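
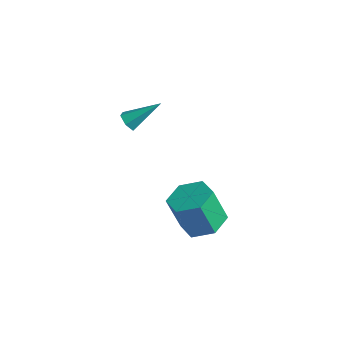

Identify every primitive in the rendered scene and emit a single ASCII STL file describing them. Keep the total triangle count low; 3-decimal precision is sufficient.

solid 
facet normal -0.477 -0.661 -0.579
outer loop
vertex -1.566 0.062 3.655
vertex -1.834 0.465 3.416
vertex -1.361 0.299 3.216
endloop
endfacet
facet normal 0.889 -0.415 0.191
outer loop
vertex -1.566 0.062 3.655
vertex -1.361 0.299 3.216
vertex -1.006 1.615 4.424
endloop
endfacet
facet normal -0.477 -0.662 -0.579
outer loop
vertex -1.361 0.299 3.216
vertex -1.834 0.465 3.416
vertex -1.629 0.702 2.976
endloop
endfacet
facet normal 0.825 0.245 -0.509
outer loop
vertex -1.361 0.299 3.216
vertex -1.629 0.702 2.976
vertex -1.006 1.615 4.424
endloop
endfacet
facet normal -0.476 -0.662 -0.579
outer loop
vertex -1.629 0.702 2.976
vertex -1.834 0.465 3.416
vertex -2.103 0.867 3.177
endloop
endfacet
facet normal 0.057 0.833 -0.550
outer loop
vertex -1.629 0.702 2.976
vertex -2.103 0.867 3.177
vertex -1.006 1.615 4.424
endloop
endfacet
facet normal -0.475 -0.662 -0.579
outer loop
vertex -2.103 0.867 3.177
vertex -1.834 0.465 3.416
vertex -2.308 0.63 3.616
endloop
endfacet
facet normal -0.642 0.759 0.110
outer loop
vertex -2.103 0.867 3.177
vertex -2.308 0.63 3.616
vertex -1.006 1.615 4.424
endloop
endfacet
facet normal -0.475 -0.661 -0.580
outer loop
vertex -2.308 0.63 3.616
vertex -1.834 0.465 3.416
vertex -2.039 0.227 3.855
endloop
endfacet
facet normal -0.576 0.096 0.811
outer loop
vertex -2.308 0.63 3.616
vertex -2.039 0.227 3.855
vertex -1.006 1.615 4.424
endloop
endfacet
facet normal -0.476 -0.661 -0.580
outer loop
vertex -2.039 0.227 3.855
vertex -1.834 0.465 3.416
vertex -1.566 0.062 3.655
endloop
endfacet
facet normal 0.189 -0.490 0.851
outer loop
vertex -2.039 0.227 3.855
vertex -1.566 0.062 3.655
vertex -1.006 1.615 4.424
endloop
endfacet
facet normal 0.292 0.194 -0.937
outer loop
vertex 2.466 1.312 -2.097
vertex 1.48 1.689 -2.326
vertex 2.24 2.358 -1.951
endloop
endfacet
facet normal 0.933 0.157 0.323
outer loop
vertex 2.466 1.312 -2.097
vertex 2.24 2.358 -1.951
vertex 1.926 0.954 -0.364
endloop
endfacet
facet normal 0.933 0.157 0.323
outer loop
vertex 1.926 0.954 -0.364
vertex 2.24 2.358 -1.951
vertex 1.7 2.0 -0.218
endloop
endfacet
facet normal -0.293 -0.194 0.936
outer loop
vertex 1.926 0.954 -0.364
vertex 1.7 2.0 -0.218
vertex 0.94 1.331 -0.594
endloop
endfacet
facet normal 0.292 0.193 -0.937
outer loop
vertex 2.24 2.358 -1.951
vertex 1.48 1.689 -2.326
vertex 1.254 2.735 -2.181
endloop
endfacet
facet normal 0.286 0.917 0.278
outer loop
vertex 2.24 2.358 -1.951
vertex 1.254 2.735 -2.181
vertex 1.7 2.0 -0.218
endloop
endfacet
facet normal 0.286 0.917 0.278
outer loop
vertex 1.7 2.0 -0.218
vertex 1.254 2.735 -2.181
vertex 0.714 2.377 -0.448
endloop
endfacet
facet normal -0.293 -0.194 0.936
outer loop
vertex 1.7 2.0 -0.218
vertex 0.714 2.377 -0.448
vertex 0.94 1.331 -0.594
endloop
endfacet
facet normal 0.292 0.193 -0.937
outer loop
vertex 1.254 2.735 -2.181
vertex 1.48 1.689 -2.326
vertex 0.494 2.066 -2.556
endloop
endfacet
facet normal -0.648 0.761 -0.045
outer loop
vertex 1.254 2.735 -2.181
vertex 0.494 2.066 -2.556
vertex 0.714 2.377 -0.448
endloop
endfacet
facet normal -0.648 0.761 -0.045
outer loop
vertex 0.714 2.377 -0.448
vertex 0.494 2.066 -2.556
vertex -0.046 1.708 -0.823
endloop
endfacet
facet normal -0.292 -0.194 0.937
outer loop
vertex 0.714 2.377 -0.448
vertex -0.046 1.708 -0.823
vertex 0.94 1.331 -0.594
endloop
endfacet
facet normal 0.293 0.194 -0.936
outer loop
vertex 0.494 2.066 -2.556
vertex 1.48 1.689 -2.326
vertex 0.72 1.02 -2.702
endloop
endfacet
facet normal -0.933 -0.157 -0.323
outer loop
vertex 0.494 2.066 -2.556
vertex 0.72 1.02 -2.702
vertex -0.046 1.708 -0.823
endloop
endfacet
facet normal -0.933 -0.157 -0.323
outer loop
vertex -0.046 1.708 -0.823
vertex 0.72 1.02 -2.702
vertex 0.18 0.662 -0.969
endloop
endfacet
facet normal -0.292 -0.194 0.937
outer loop
vertex -0.046 1.708 -0.823
vertex 0.18 0.662 -0.969
vertex 0.94 1.331 -0.594
endloop
endfacet
facet normal 0.293 0.194 -0.936
outer loop
vertex 0.72 1.02 -2.702
vertex 1.48 1.689 -2.326
vertex 1.706 0.643 -2.472
endloop
endfacet
facet normal -0.286 -0.917 -0.278
outer loop
vertex 0.72 1.02 -2.702
vertex 1.706 0.643 -2.472
vertex 0.18 0.662 -0.969
endloop
endfacet
facet normal -0.286 -0.917 -0.278
outer loop
vertex 0.18 0.662 -0.969
vertex 1.706 0.643 -2.472
vertex 1.166 0.285 -0.739
endloop
endfacet
facet normal -0.292 -0.193 0.937
outer loop
vertex 0.18 0.662 -0.969
vertex 1.166 0.285 -0.739
vertex 0.94 1.331 -0.594
endloop
endfacet
facet normal 0.292 0.194 -0.937
outer loop
vertex 1.706 0.643 -2.472
vertex 1.48 1.689 -2.326
vertex 2.466 1.312 -2.097
endloop
endfacet
facet normal 0.648 -0.761 0.045
outer loop
vertex 1.706 0.643 -2.472
vertex 2.466 1.312 -2.097
vertex 1.166 0.285 -0.739
endloop
endfacet
facet normal 0.648 -0.761 0.045
outer loop
vertex 1.166 0.285 -0.739
vertex 2.466 1.312 -2.097
vertex 1.926 0.954 -0.364
endloop
endfacet
facet normal -0.292 -0.193 0.937
outer loop
vertex 1.166 0.285 -0.739
vertex 1.926 0.954 -0.364
vertex 0.94 1.331 -0.594
endloop
endfacet

endsolid


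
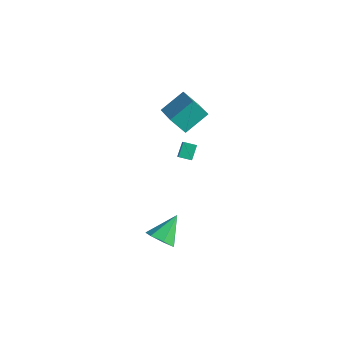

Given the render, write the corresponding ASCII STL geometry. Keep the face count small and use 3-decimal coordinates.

solid 
facet normal -0.812 0.436 -0.389
outer loop
vertex -4.494 1.76 4.524
vertex -3.739 2.261 3.51
vertex -4.826 0.258 3.534
endloop
endfacet
facet normal -0.555 -0.369 0.745
outer loop
vertex -3.041 -0.701 4.39
vertex -4.494 1.76 4.524
vertex -4.826 0.258 3.534
endloop
endfacet
facet normal -0.812 0.436 -0.389
outer loop
vertex -4.826 0.258 3.534
vertex -3.739 2.261 3.51
vertex -4.071 0.759 2.52
endloop
endfacet
facet normal -0.182 -0.821 -0.541
outer loop
vertex -4.071 0.759 2.52
vertex -3.041 -0.701 4.39
vertex -4.826 0.258 3.534
endloop
endfacet
facet normal 0.182 0.821 0.541
outer loop
vertex -4.494 1.76 4.524
vertex -1.954 1.302 4.366
vertex -3.739 2.261 3.51
endloop
endfacet
facet normal -0.555 -0.369 0.745
outer loop
vertex -2.709 0.801 5.38
vertex -4.494 1.76 4.524
vertex -3.041 -0.701 4.39
endloop
endfacet
facet normal 0.182 0.821 0.541
outer loop
vertex -2.709 0.801 5.38
vertex -1.954 1.302 4.366
vertex -4.494 1.76 4.524
endloop
endfacet
facet normal 0.555 0.369 -0.745
outer loop
vertex -3.739 2.261 3.51
vertex -1.954 1.302 4.366
vertex -4.071 0.759 2.52
endloop
endfacet
facet normal -0.182 -0.821 -0.541
outer loop
vertex -2.286 -0.2 3.376
vertex -3.041 -0.701 4.39
vertex -4.071 0.759 2.52
endloop
endfacet
facet normal 0.555 0.369 -0.745
outer loop
vertex -4.071 0.759 2.52
vertex -1.954 1.302 4.366
vertex -2.286 -0.2 3.376
endloop
endfacet
facet normal 0.812 -0.436 0.389
outer loop
vertex -2.286 -0.2 3.376
vertex -2.709 0.801 5.38
vertex -3.041 -0.701 4.39
endloop
endfacet
facet normal 0.812 -0.436 0.389
outer loop
vertex -1.954 1.302 4.366
vertex -2.709 0.801 5.38
vertex -2.286 -0.2 3.376
endloop
endfacet
facet normal 0.077 -0.768 -0.635
outer loop
vertex 0.058 -3.422 -3.634
vertex -0.925 -3.535 -3.616
vertex -0.379 -2.977 -4.225
endloop
endfacet
facet normal 0.747 0.663 -0.053
outer loop
vertex 0.058 -3.422 -3.634
vertex -0.379 -2.977 -4.225
vertex -1.075 -2.045 -2.384
endloop
endfacet
facet normal 0.077 -0.769 -0.635
outer loop
vertex -0.379 -2.977 -4.225
vertex -0.925 -3.535 -3.616
vertex -1.228 -2.953 -4.357
endloop
endfacet
facet normal 0.091 0.902 -0.422
outer loop
vertex -0.379 -2.977 -4.225
vertex -1.228 -2.953 -4.357
vertex -1.075 -2.045 -2.384
endloop
endfacet
facet normal 0.078 -0.768 -0.635
outer loop
vertex -1.228 -2.953 -4.357
vertex -0.925 -3.535 -3.616
vertex -1.848 -3.367 -3.932
endloop
endfacet
facet normal -0.657 0.703 -0.273
outer loop
vertex -1.228 -2.953 -4.357
vertex -1.848 -3.367 -3.932
vertex -1.075 -2.045 -2.384
endloop
endfacet
facet normal 0.078 -0.768 -0.636
outer loop
vertex -1.848 -3.367 -3.932
vertex -0.925 -3.535 -3.616
vertex -1.774 -3.908 -3.269
endloop
endfacet
facet normal -0.935 0.217 0.281
outer loop
vertex -1.848 -3.367 -3.932
vertex -1.774 -3.908 -3.269
vertex -1.075 -2.045 -2.384
endloop
endfacet
facet normal 0.078 -0.768 -0.635
outer loop
vertex -1.774 -3.908 -3.269
vertex -0.925 -3.535 -3.616
vertex -1.06 -4.168 -2.867
endloop
endfacet
facet normal -0.534 -0.191 0.824
outer loop
vertex -1.774 -3.908 -3.269
vertex -1.06 -4.168 -2.867
vertex -1.075 -2.045 -2.384
endloop
endfacet
facet normal 0.077 -0.768 -0.636
outer loop
vertex -1.06 -4.168 -2.867
vertex -0.925 -3.535 -3.616
vertex -0.245 -3.952 -3.03
endloop
endfacet
facet normal 0.246 -0.213 0.946
outer loop
vertex -1.06 -4.168 -2.867
vertex -0.245 -3.952 -3.03
vertex -1.075 -2.045 -2.384
endloop
endfacet
facet normal 0.077 -0.768 -0.636
outer loop
vertex -0.245 -3.952 -3.03
vertex -0.925 -3.535 -3.616
vertex 0.058 -3.422 -3.634
endloop
endfacet
facet normal 0.815 0.167 0.555
outer loop
vertex -0.245 -3.952 -3.03
vertex 0.058 -3.422 -3.634
vertex -1.075 -2.045 -2.384
endloop
endfacet
facet normal -0.771 -0.589 0.242
outer loop
vertex -4.116 1.424 0.202
vertex -4.758 1.949 -0.566
vertex -3.802 0.703 -0.553
endloop
endfacet
facet normal 0.568 -0.465 0.680
outer loop
vertex -3.162 1.191 -0.754
vertex -4.116 1.424 0.202
vertex -3.802 0.703 -0.553
endloop
endfacet
facet normal -0.771 -0.589 0.243
outer loop
vertex -3.802 0.703 -0.553
vertex -4.758 1.949 -0.566
vertex -4.444 1.227 -1.321
endloop
endfacet
facet normal 0.287 -0.662 -0.692
outer loop
vertex -4.444 1.227 -1.321
vertex -3.162 1.191 -0.754
vertex -3.802 0.703 -0.553
endloop
endfacet
facet normal -0.287 0.662 0.692
outer loop
vertex -4.116 1.424 0.202
vertex -4.118 2.437 -0.767
vertex -4.758 1.949 -0.566
endloop
endfacet
facet normal 0.568 -0.464 0.680
outer loop
vertex -3.476 1.913 0.001
vertex -4.116 1.424 0.202
vertex -3.162 1.191 -0.754
endloop
endfacet
facet normal -0.288 0.662 0.692
outer loop
vertex -3.476 1.913 0.001
vertex -4.118 2.437 -0.767
vertex -4.116 1.424 0.202
endloop
endfacet
facet normal -0.568 0.464 -0.680
outer loop
vertex -4.758 1.949 -0.566
vertex -4.118 2.437 -0.767
vertex -4.444 1.227 -1.321
endloop
endfacet
facet normal 0.288 -0.661 -0.693
outer loop
vertex -3.804 1.716 -1.522
vertex -3.162 1.191 -0.754
vertex -4.444 1.227 -1.321
endloop
endfacet
facet normal -0.568 0.464 -0.680
outer loop
vertex -4.444 1.227 -1.321
vertex -4.118 2.437 -0.767
vertex -3.804 1.716 -1.522
endloop
endfacet
facet normal 0.771 0.589 -0.242
outer loop
vertex -3.804 1.716 -1.522
vertex -3.476 1.913 0.001
vertex -3.162 1.191 -0.754
endloop
endfacet
facet normal 0.771 0.589 -0.242
outer loop
vertex -4.118 2.437 -0.767
vertex -3.476 1.913 0.001
vertex -3.804 1.716 -1.522
endloop
endfacet

endsolid


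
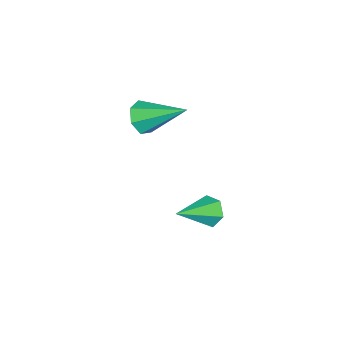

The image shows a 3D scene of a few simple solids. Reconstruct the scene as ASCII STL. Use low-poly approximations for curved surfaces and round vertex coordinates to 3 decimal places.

solid 
facet normal 0.016 -0.865 -0.501
outer loop
vertex -3.637 -2.177 3.143
vertex -3.904 -1.824 2.525
vertex -3.181 -1.932 2.734
endloop
endfacet
facet normal 0.679 -0.040 0.733
outer loop
vertex -3.637 -2.177 3.143
vertex -3.181 -1.932 2.734
vertex -3.936 -0.076 3.535
endloop
endfacet
facet normal 0.015 -0.866 -0.500
outer loop
vertex -3.181 -1.932 2.734
vertex -3.904 -1.824 2.525
vertex -3.27 -1.606 2.167
endloop
endfacet
facet normal 0.933 0.355 0.058
outer loop
vertex -3.181 -1.932 2.734
vertex -3.27 -1.606 2.167
vertex -3.936 -0.076 3.535
endloop
endfacet
facet normal 0.016 -0.866 -0.500
outer loop
vertex -3.27 -1.606 2.167
vertex -3.904 -1.824 2.525
vertex -3.836 -1.445 1.87
endloop
endfacet
facet normal 0.480 0.692 -0.540
outer loop
vertex -3.27 -1.606 2.167
vertex -3.836 -1.445 1.87
vertex -3.936 -0.076 3.535
endloop
endfacet
facet normal 0.015 -0.866 -0.500
outer loop
vertex -3.836 -1.445 1.87
vertex -3.904 -1.824 2.525
vertex -4.454 -1.569 2.066
endloop
endfacet
facet normal -0.337 0.717 -0.610
outer loop
vertex -3.836 -1.445 1.87
vertex -4.454 -1.569 2.066
vertex -3.936 -0.076 3.535
endloop
endfacet
facet normal 0.017 -0.865 -0.501
outer loop
vertex -4.454 -1.569 2.066
vertex -3.904 -1.824 2.525
vertex -4.657 -1.886 2.607
endloop
endfacet
facet normal -0.906 0.412 -0.099
outer loop
vertex -4.454 -1.569 2.066
vertex -4.657 -1.886 2.607
vertex -3.936 -0.076 3.535
endloop
endfacet
facet normal 0.017 -0.866 -0.500
outer loop
vertex -4.657 -1.886 2.607
vertex -3.904 -1.824 2.525
vertex -4.294 -2.156 3.087
endloop
endfacet
facet normal -0.796 0.007 0.606
outer loop
vertex -4.657 -1.886 2.607
vertex -4.294 -2.156 3.087
vertex -3.936 -0.076 3.535
endloop
endfacet
facet normal 0.015 -0.865 -0.501
outer loop
vertex -4.294 -2.156 3.087
vertex -3.904 -1.824 2.525
vertex -3.637 -2.177 3.143
endloop
endfacet
facet normal -0.089 -0.195 0.977
outer loop
vertex -4.294 -2.156 3.087
vertex -3.637 -2.177 3.143
vertex -3.936 -0.076 3.535
endloop
endfacet
facet normal -0.798 0.395 -0.455
outer loop
vertex -3.453 1.176 -2.4
vertex -3.873 0.868 -1.931
vertex -3.624 1.511 -1.809
endloop
endfacet
facet normal 0.776 0.618 -0.126
outer loop
vertex -3.453 1.176 -2.4
vertex -3.624 1.511 -1.809
vertex -2.427 0.152 -1.109
endloop
endfacet
facet normal -0.799 0.395 -0.453
outer loop
vertex -3.624 1.511 -1.809
vertex -3.873 0.868 -1.931
vertex -4.043 1.202 -1.34
endloop
endfacet
facet normal 0.315 0.639 0.702
outer loop
vertex -3.624 1.511 -1.809
vertex -4.043 1.202 -1.34
vertex -2.427 0.152 -1.109
endloop
endfacet
facet normal -0.798 0.396 -0.454
outer loop
vertex -4.043 1.202 -1.34
vertex -3.873 0.868 -1.931
vertex -4.292 0.56 -1.463
endloop
endfacet
facet normal -0.208 -0.106 0.972
outer loop
vertex -4.043 1.202 -1.34
vertex -4.292 0.56 -1.463
vertex -2.427 0.152 -1.109
endloop
endfacet
facet normal -0.798 0.395 -0.455
outer loop
vertex -4.292 0.56 -1.463
vertex -3.873 0.868 -1.931
vertex -4.121 0.225 -2.054
endloop
endfacet
facet normal -0.269 -0.869 0.415
outer loop
vertex -4.292 0.56 -1.463
vertex -4.121 0.225 -2.054
vertex -2.427 0.152 -1.109
endloop
endfacet
facet normal -0.798 0.395 -0.455
outer loop
vertex -4.121 0.225 -2.054
vertex -3.873 0.868 -1.931
vertex -3.702 0.533 -2.522
endloop
endfacet
facet normal 0.192 -0.890 -0.414
outer loop
vertex -4.121 0.225 -2.054
vertex -3.702 0.533 -2.522
vertex -2.427 0.152 -1.109
endloop
endfacet
facet normal -0.798 0.395 -0.455
outer loop
vertex -3.702 0.533 -2.522
vertex -3.873 0.868 -1.931
vertex -3.453 1.176 -2.4
endloop
endfacet
facet normal 0.714 -0.147 -0.684
outer loop
vertex -3.702 0.533 -2.522
vertex -3.453 1.176 -2.4
vertex -2.427 0.152 -1.109
endloop
endfacet

endsolid


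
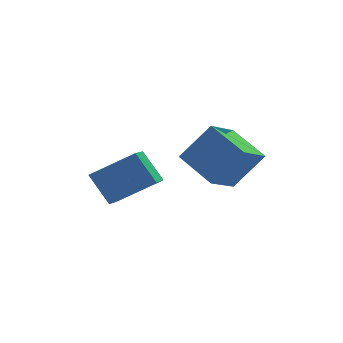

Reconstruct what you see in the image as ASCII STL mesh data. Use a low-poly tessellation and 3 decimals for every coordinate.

solid 
facet normal -0.495 0.780 0.383
outer loop
vertex 0.485 -1.066 3.522
vertex 1.309 -0.209 2.842
vertex -0.442 -1.089 2.369
endloop
endfacet
facet normal -0.602 -0.626 0.496
outer loop
vertex 0.271 -2.211 1.818
vertex 0.485 -1.066 3.522
vertex -0.442 -1.089 2.369
endloop
endfacet
facet normal -0.495 0.780 0.383
outer loop
vertex -0.442 -1.089 2.369
vertex 1.309 -0.209 2.842
vertex 0.382 -0.231 1.689
endloop
endfacet
facet normal -0.627 -0.016 -0.779
outer loop
vertex 0.382 -0.231 1.689
vertex 0.271 -2.211 1.818
vertex -0.442 -1.089 2.369
endloop
endfacet
facet normal 0.627 0.016 0.779
outer loop
vertex 0.485 -1.066 3.522
vertex 2.022 -1.331 2.291
vertex 1.309 -0.209 2.842
endloop
endfacet
facet normal -0.602 -0.626 0.496
outer loop
vertex 1.198 -2.189 2.971
vertex 0.485 -1.066 3.522
vertex 0.271 -2.211 1.818
endloop
endfacet
facet normal 0.627 0.016 0.779
outer loop
vertex 1.198 -2.189 2.971
vertex 2.022 -1.331 2.291
vertex 0.485 -1.066 3.522
endloop
endfacet
facet normal 0.602 0.626 -0.496
outer loop
vertex 1.309 -0.209 2.842
vertex 2.022 -1.331 2.291
vertex 0.382 -0.231 1.689
endloop
endfacet
facet normal -0.627 -0.016 -0.779
outer loop
vertex 1.095 -1.354 1.138
vertex 0.271 -2.211 1.818
vertex 0.382 -0.231 1.689
endloop
endfacet
facet normal 0.602 0.626 -0.496
outer loop
vertex 0.382 -0.231 1.689
vertex 2.022 -1.331 2.291
vertex 1.095 -1.354 1.138
endloop
endfacet
facet normal 0.495 -0.780 -0.383
outer loop
vertex 1.095 -1.354 1.138
vertex 1.198 -2.189 2.971
vertex 0.271 -2.211 1.818
endloop
endfacet
facet normal 0.496 -0.780 -0.383
outer loop
vertex 2.022 -1.331 2.291
vertex 1.198 -2.189 2.971
vertex 1.095 -1.354 1.138
endloop
endfacet
facet normal -0.831 0.120 -0.543
outer loop
vertex -2.829 0.624 0.925
vertex -2.486 1.4 0.571
vertex -2.317 -0.024 -0.001
endloop
endfacet
facet normal -0.373 -0.844 0.385
outer loop
vertex -0.954 -0.22 0.889
vertex -2.829 0.624 0.925
vertex -2.317 -0.024 -0.001
endloop
endfacet
facet normal -0.831 0.119 -0.543
outer loop
vertex -2.317 -0.024 -0.001
vertex -2.486 1.4 0.571
vertex -1.974 0.753 -0.355
endloop
endfacet
facet normal 0.412 -0.522 -0.747
outer loop
vertex -1.974 0.753 -0.355
vertex -0.954 -0.22 0.889
vertex -2.317 -0.024 -0.001
endloop
endfacet
facet normal -0.412 0.523 0.746
outer loop
vertex -2.829 0.624 0.925
vertex -1.123 1.204 1.461
vertex -2.486 1.4 0.571
endloop
endfacet
facet normal -0.373 -0.845 0.384
outer loop
vertex -1.466 0.427 1.815
vertex -2.829 0.624 0.925
vertex -0.954 -0.22 0.889
endloop
endfacet
facet normal -0.412 0.522 0.747
outer loop
vertex -1.466 0.427 1.815
vertex -1.123 1.204 1.461
vertex -2.829 0.624 0.925
endloop
endfacet
facet normal 0.372 0.845 -0.384
outer loop
vertex -2.486 1.4 0.571
vertex -1.123 1.204 1.461
vertex -1.974 0.753 -0.355
endloop
endfacet
facet normal 0.412 -0.523 -0.746
outer loop
vertex -0.611 0.556 0.535
vertex -0.954 -0.22 0.889
vertex -1.974 0.753 -0.355
endloop
endfacet
facet normal 0.373 0.844 -0.385
outer loop
vertex -1.974 0.753 -0.355
vertex -1.123 1.204 1.461
vertex -0.611 0.556 0.535
endloop
endfacet
facet normal 0.831 -0.120 0.543
outer loop
vertex -0.611 0.556 0.535
vertex -1.466 0.427 1.815
vertex -0.954 -0.22 0.889
endloop
endfacet
facet normal 0.831 -0.119 0.543
outer loop
vertex -1.123 1.204 1.461
vertex -1.466 0.427 1.815
vertex -0.611 0.556 0.535
endloop
endfacet

endsolid


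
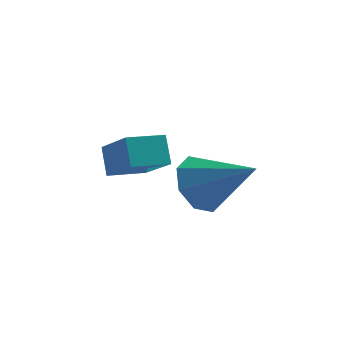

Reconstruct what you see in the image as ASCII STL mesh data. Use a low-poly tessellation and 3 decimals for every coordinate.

solid 
facet normal -0.757 0.357 -0.548
outer loop
vertex -0.538 1.006 -0.218
vertex -1.127 0.135 0.028
vertex -0.986 1.111 0.469
endloop
endfacet
facet normal 0.649 0.691 0.318
outer loop
vertex -0.538 1.006 -0.218
vertex -0.986 1.111 0.469
vertex 0.507 -0.635 1.212
endloop
endfacet
facet normal -0.756 0.357 -0.548
outer loop
vertex -0.986 1.111 0.469
vertex -1.127 0.135 0.028
vertex -1.516 0.645 0.897
endloop
endfacet
facet normal 0.204 0.526 0.826
outer loop
vertex -0.986 1.111 0.469
vertex -1.516 0.645 0.897
vertex 0.507 -0.635 1.212
endloop
endfacet
facet normal -0.756 0.357 -0.548
outer loop
vertex -1.516 0.645 0.897
vertex -1.127 0.135 0.028
vertex -1.819 -0.12 0.817
endloop
endfacet
facet normal -0.175 -0.034 0.984
outer loop
vertex -1.516 0.645 0.897
vertex -1.819 -0.12 0.817
vertex 0.507 -0.635 1.212
endloop
endfacet
facet normal -0.756 0.357 -0.548
outer loop
vertex -1.819 -0.12 0.817
vertex -1.127 0.135 0.028
vertex -1.716 -0.736 0.274
endloop
endfacet
facet normal -0.266 -0.662 0.701
outer loop
vertex -1.819 -0.12 0.817
vertex -1.716 -0.736 0.274
vertex 0.507 -0.635 1.212
endloop
endfacet
facet normal -0.756 0.357 -0.548
outer loop
vertex -1.716 -0.736 0.274
vertex -1.127 0.135 0.028
vertex -1.268 -0.84 -0.412
endloop
endfacet
facet normal -0.014 -0.990 0.141
outer loop
vertex -1.716 -0.736 0.274
vertex -1.268 -0.84 -0.412
vertex 0.507 -0.635 1.212
endloop
endfacet
facet normal -0.757 0.357 -0.548
outer loop
vertex -1.268 -0.84 -0.412
vertex -1.127 0.135 0.028
vertex -0.738 -0.374 -0.841
endloop
endfacet
facet normal 0.430 -0.826 -0.366
outer loop
vertex -1.268 -0.84 -0.412
vertex -0.738 -0.374 -0.841
vertex 0.507 -0.635 1.212
endloop
endfacet
facet normal -0.757 0.357 -0.548
outer loop
vertex -0.738 -0.374 -0.841
vertex -1.127 0.135 0.028
vertex -0.435 0.391 -0.761
endloop
endfacet
facet normal 0.809 -0.266 -0.524
outer loop
vertex -0.738 -0.374 -0.841
vertex -0.435 0.391 -0.761
vertex 0.507 -0.635 1.212
endloop
endfacet
facet normal -0.757 0.357 -0.548
outer loop
vertex -0.435 0.391 -0.761
vertex -1.127 0.135 0.028
vertex -0.538 1.006 -0.218
endloop
endfacet
facet normal 0.900 0.363 -0.241
outer loop
vertex -0.435 0.391 -0.761
vertex -0.538 1.006 -0.218
vertex 0.507 -0.635 1.212
endloop
endfacet
facet normal -0.874 -0.466 0.139
outer loop
vertex -3.54 2.293 0.684
vertex -4.43 3.599 -0.526
vertex -3.321 1.617 -0.207
endloop
endfacet
facet normal 0.447 -0.656 0.608
outer loop
vertex -2.15 2.241 -0.394
vertex -3.54 2.293 0.684
vertex -3.321 1.617 -0.207
endloop
endfacet
facet normal -0.874 -0.466 0.140
outer loop
vertex -3.321 1.617 -0.207
vertex -4.43 3.599 -0.526
vertex -4.211 2.922 -1.417
endloop
endfacet
facet normal 0.192 -0.594 -0.781
outer loop
vertex -4.211 2.922 -1.417
vertex -2.15 2.241 -0.394
vertex -3.321 1.617 -0.207
endloop
endfacet
facet normal -0.192 0.594 0.782
outer loop
vertex -3.54 2.293 0.684
vertex -3.259 4.223 -0.713
vertex -4.43 3.599 -0.526
endloop
endfacet
facet normal 0.447 -0.656 0.608
outer loop
vertex -2.369 2.918 0.497
vertex -3.54 2.293 0.684
vertex -2.15 2.241 -0.394
endloop
endfacet
facet normal -0.192 0.594 0.781
outer loop
vertex -2.369 2.918 0.497
vertex -3.259 4.223 -0.713
vertex -3.54 2.293 0.684
endloop
endfacet
facet normal -0.447 0.656 -0.608
outer loop
vertex -4.43 3.599 -0.526
vertex -3.259 4.223 -0.713
vertex -4.211 2.922 -1.417
endloop
endfacet
facet normal 0.192 -0.593 -0.782
outer loop
vertex -3.04 3.547 -1.604
vertex -2.15 2.241 -0.394
vertex -4.211 2.922 -1.417
endloop
endfacet
facet normal -0.447 0.656 -0.608
outer loop
vertex -4.211 2.922 -1.417
vertex -3.259 4.223 -0.713
vertex -3.04 3.547 -1.604
endloop
endfacet
facet normal 0.874 0.466 -0.139
outer loop
vertex -3.04 3.547 -1.604
vertex -2.369 2.918 0.497
vertex -2.15 2.241 -0.394
endloop
endfacet
facet normal 0.873 0.467 -0.139
outer loop
vertex -3.259 4.223 -0.713
vertex -2.369 2.918 0.497
vertex -3.04 3.547 -1.604
endloop
endfacet

endsolid


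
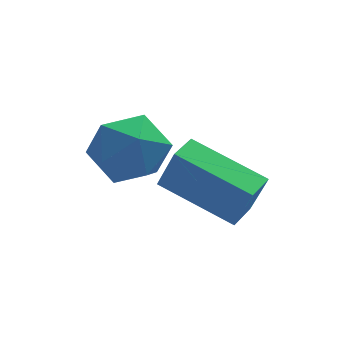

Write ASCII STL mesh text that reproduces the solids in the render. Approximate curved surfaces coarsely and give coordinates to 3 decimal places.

solid 
facet normal -0.722 0.605 0.335
outer loop
vertex 1.055 0.144 0.79
vertex 1.571 0.78 0.755
vertex 0.717 0.356 -0.32
endloop
endfacet
facet normal -0.629 -0.776 0.044
outer loop
vertex 2.169 -0.86 -0.995
vertex 1.055 0.144 0.79
vertex 0.717 0.356 -0.32
endloop
endfacet
facet normal -0.722 0.605 0.335
outer loop
vertex 0.717 0.356 -0.32
vertex 1.571 0.78 0.755
vertex 1.233 0.992 -0.356
endloop
endfacet
facet normal -0.287 0.180 -0.941
outer loop
vertex 1.233 0.992 -0.356
vertex 2.169 -0.86 -0.995
vertex 0.717 0.356 -0.32
endloop
endfacet
facet normal 0.286 -0.180 0.941
outer loop
vertex 1.055 0.144 0.79
vertex 3.023 -0.436 0.08
vertex 1.571 0.78 0.755
endloop
endfacet
facet normal -0.630 -0.776 0.043
outer loop
vertex 2.507 -1.072 0.116
vertex 1.055 0.144 0.79
vertex 2.169 -0.86 -0.995
endloop
endfacet
facet normal 0.287 -0.179 0.941
outer loop
vertex 2.507 -1.072 0.116
vertex 3.023 -0.436 0.08
vertex 1.055 0.144 0.79
endloop
endfacet
facet normal 0.629 0.776 -0.043
outer loop
vertex 1.571 0.78 0.755
vertex 3.023 -0.436 0.08
vertex 1.233 0.992 -0.356
endloop
endfacet
facet normal -0.286 0.180 -0.941
outer loop
vertex 2.685 -0.224 -1.03
vertex 2.169 -0.86 -0.995
vertex 1.233 0.992 -0.356
endloop
endfacet
facet normal 0.629 0.776 -0.044
outer loop
vertex 1.233 0.992 -0.356
vertex 3.023 -0.436 0.08
vertex 2.685 -0.224 -1.03
endloop
endfacet
facet normal 0.723 -0.605 -0.335
outer loop
vertex 2.685 -0.224 -1.03
vertex 2.507 -1.072 0.116
vertex 2.169 -0.86 -0.995
endloop
endfacet
facet normal 0.722 -0.605 -0.335
outer loop
vertex 3.023 -0.436 0.08
vertex 2.507 -1.072 0.116
vertex 2.685 -0.224 -1.03
endloop
endfacet
facet normal -0.733 0.589 0.341
outer loop
vertex -0.662 1.513 0.113
vertex -0.334 1.356 1.089
vertex 0.046 2.15 0.534
endloop
endfacet
facet normal -0.527 0.791 -0.311
outer loop
vertex -0.662 1.513 0.113
vertex 0.046 2.15 0.534
vertex 0.152 1.833 -0.452
endloop
endfacet
facet normal -0.615 0.236 -0.752
outer loop
vertex -0.662 1.513 0.113
vertex 0.152 1.833 -0.452
vertex -0.162 0.842 -0.506
endloop
endfacet
facet normal -0.875 -0.309 -0.372
outer loop
vertex -0.662 1.513 0.113
vertex -0.162 0.842 -0.506
vertex -0.463 0.547 0.446
endloop
endfacet
facet normal -0.948 -0.091 0.304
outer loop
vertex -0.662 1.513 0.113
vertex -0.463 0.547 0.446
vertex -0.334 1.356 1.089
endloop
endfacet
facet normal 0.169 0.943 -0.285
outer loop
vertex 0.152 1.833 -0.452
vertex 0.046 2.15 0.534
vertex 0.983 1.873 0.174
endloop
endfacet
facet normal -0.163 0.616 0.770
outer loop
vertex 0.046 2.15 0.534
vertex -0.334 1.356 1.089
vertex 0.682 1.578 1.126
endloop
endfacet
facet normal -0.512 -0.483 0.710
outer loop
vertex -0.334 1.356 1.089
vertex -0.463 0.547 0.446
vertex 0.368 0.587 1.072
endloop
endfacet
facet normal -0.394 -0.835 -0.383
outer loop
vertex -0.463 0.547 0.446
vertex -0.162 0.842 -0.506
vertex 0.474 0.27 0.086
endloop
endfacet
facet normal 0.026 0.046 -0.999
outer loop
vertex -0.162 0.842 -0.506
vertex 0.152 1.833 -0.452
vertex 0.854 1.064 -0.469
endloop
endfacet
facet normal 0.875 0.309 0.372
outer loop
vertex 1.182 0.907 0.507
vertex 0.983 1.873 0.174
vertex 0.682 1.578 1.126
endloop
endfacet
facet normal 0.615 -0.236 0.752
outer loop
vertex 1.182 0.907 0.507
vertex 0.682 1.578 1.126
vertex 0.368 0.587 1.072
endloop
endfacet
facet normal 0.527 -0.791 0.311
outer loop
vertex 1.182 0.907 0.507
vertex 0.368 0.587 1.072
vertex 0.474 0.27 0.086
endloop
endfacet
facet normal 0.733 -0.589 -0.341
outer loop
vertex 1.182 0.907 0.507
vertex 0.474 0.27 0.086
vertex 0.854 1.064 -0.469
endloop
endfacet
facet normal 0.948 0.091 -0.304
outer loop
vertex 1.182 0.907 0.507
vertex 0.854 1.064 -0.469
vertex 0.983 1.873 0.174
endloop
endfacet
facet normal 0.394 0.835 0.383
outer loop
vertex 0.682 1.578 1.126
vertex 0.983 1.873 0.174
vertex 0.046 2.15 0.534
endloop
endfacet
facet normal -0.026 -0.046 0.999
outer loop
vertex 0.368 0.587 1.072
vertex 0.682 1.578 1.126
vertex -0.334 1.356 1.089
endloop
endfacet
facet normal -0.169 -0.943 0.285
outer loop
vertex 0.474 0.27 0.086
vertex 0.368 0.587 1.072
vertex -0.463 0.547 0.446
endloop
endfacet
facet normal 0.163 -0.616 -0.770
outer loop
vertex 0.854 1.064 -0.469
vertex 0.474 0.27 0.086
vertex -0.162 0.842 -0.506
endloop
endfacet
facet normal 0.512 0.483 -0.710
outer loop
vertex 0.983 1.873 0.174
vertex 0.854 1.064 -0.469
vertex 0.152 1.833 -0.452
endloop
endfacet

endsolid


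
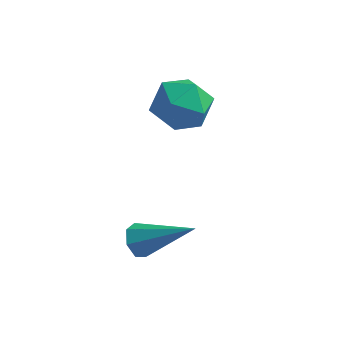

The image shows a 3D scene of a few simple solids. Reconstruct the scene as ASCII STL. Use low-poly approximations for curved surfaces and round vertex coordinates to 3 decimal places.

solid 
facet normal -0.844 -0.047 -0.534
outer loop
vertex -2.838 -3.696 -1.976
vertex -3.179 -3.472 -1.457
vertex -2.892 -3.127 -1.941
endloop
endfacet
facet normal 0.729 0.111 -0.675
outer loop
vertex -2.838 -3.696 -1.976
vertex -2.892 -3.127 -1.941
vertex -1.321 -3.368 -0.283
endloop
endfacet
facet normal -0.844 -0.048 -0.534
outer loop
vertex -2.892 -3.127 -1.941
vertex -3.179 -3.472 -1.457
vertex -3.162 -2.818 -1.542
endloop
endfacet
facet normal 0.466 0.824 -0.322
outer loop
vertex -2.892 -3.127 -1.941
vertex -3.162 -2.818 -1.542
vertex -1.321 -3.368 -0.283
endloop
endfacet
facet normal -0.844 -0.048 -0.535
outer loop
vertex -3.162 -2.818 -1.542
vertex -3.179 -3.472 -1.457
vertex -3.445 -3.001 -1.079
endloop
endfacet
facet normal 0.019 0.926 0.377
outer loop
vertex -3.162 -2.818 -1.542
vertex -3.445 -3.001 -1.079
vertex -1.321 -3.368 -0.283
endloop
endfacet
facet normal -0.844 -0.048 -0.534
outer loop
vertex -3.445 -3.001 -1.079
vertex -3.179 -3.472 -1.457
vertex -3.527 -3.54 -0.901
endloop
endfacet
facet normal -0.278 0.339 0.899
outer loop
vertex -3.445 -3.001 -1.079
vertex -3.527 -3.54 -0.901
vertex -1.321 -3.368 -0.283
endloop
endfacet
facet normal -0.844 -0.048 -0.534
outer loop
vertex -3.527 -3.54 -0.901
vertex -3.179 -3.472 -1.457
vertex -3.347 -4.027 -1.142
endloop
endfacet
facet normal -0.199 -0.493 0.847
outer loop
vertex -3.527 -3.54 -0.901
vertex -3.347 -4.027 -1.142
vertex -1.321 -3.368 -0.283
endloop
endfacet
facet normal -0.844 -0.048 -0.534
outer loop
vertex -3.347 -4.027 -1.142
vertex -3.179 -3.472 -1.457
vertex -3.04 -4.096 -1.621
endloop
endfacet
facet normal 0.196 -0.945 0.262
outer loop
vertex -3.347 -4.027 -1.142
vertex -3.04 -4.096 -1.621
vertex -1.321 -3.368 -0.283
endloop
endfacet
facet normal -0.844 -0.048 -0.534
outer loop
vertex -3.04 -4.096 -1.621
vertex -3.179 -3.472 -1.457
vertex -2.838 -3.696 -1.976
endloop
endfacet
facet normal 0.609 -0.676 -0.415
outer loop
vertex -3.04 -4.096 -1.621
vertex -2.838 -3.696 -1.976
vertex -1.321 -3.368 -0.283
endloop
endfacet
facet normal -0.662 0.654 0.366
outer loop
vertex -3.826 0.734 2.062
vertex -3.63 0.345 3.111
vertex -3.011 1.203 2.699
endloop
endfacet
facet normal -0.350 0.910 -0.222
outer loop
vertex -3.826 0.734 2.062
vertex -3.011 1.203 2.699
vertex -2.826 1.005 1.596
endloop
endfacet
facet normal -0.474 0.451 -0.756
outer loop
vertex -3.826 0.734 2.062
vertex -2.826 1.005 1.596
vertex -3.331 0.024 1.327
endloop
endfacet
facet normal -0.864 -0.088 -0.496
outer loop
vertex -3.826 0.734 2.062
vertex -3.331 0.024 1.327
vertex -3.827 -0.384 2.263
endloop
endfacet
facet normal -0.980 0.036 0.197
outer loop
vertex -3.826 0.734 2.062
vertex -3.827 -0.384 2.263
vertex -3.63 0.345 3.111
endloop
endfacet
facet normal 0.353 0.929 -0.108
outer loop
vertex -2.826 1.005 1.596
vertex -3.011 1.203 2.699
vertex -2.013 0.784 2.357
endloop
endfacet
facet normal -0.151 0.514 0.844
outer loop
vertex -3.011 1.203 2.699
vertex -3.63 0.345 3.111
vertex -2.509 0.376 3.293
endloop
endfacet
facet normal -0.665 -0.483 0.570
outer loop
vertex -3.63 0.345 3.111
vertex -3.827 -0.384 2.263
vertex -3.014 -0.605 3.024
endloop
endfacet
facet normal -0.476 -0.685 -0.551
outer loop
vertex -3.827 -0.384 2.263
vertex -3.331 0.024 1.327
vertex -2.829 -0.803 1.921
endloop
endfacet
facet normal 0.152 0.188 -0.970
outer loop
vertex -3.331 0.024 1.327
vertex -2.826 1.005 1.596
vertex -2.21 0.055 1.509
endloop
endfacet
facet normal 0.864 0.088 0.496
outer loop
vertex -2.014 -0.334 2.558
vertex -2.013 0.784 2.357
vertex -2.509 0.376 3.293
endloop
endfacet
facet normal 0.474 -0.451 0.756
outer loop
vertex -2.014 -0.334 2.558
vertex -2.509 0.376 3.293
vertex -3.014 -0.605 3.024
endloop
endfacet
facet normal 0.350 -0.910 0.222
outer loop
vertex -2.014 -0.334 2.558
vertex -3.014 -0.605 3.024
vertex -2.829 -0.803 1.921
endloop
endfacet
facet normal 0.662 -0.654 -0.366
outer loop
vertex -2.014 -0.334 2.558
vertex -2.829 -0.803 1.921
vertex -2.21 0.055 1.509
endloop
endfacet
facet normal 0.980 -0.036 -0.197
outer loop
vertex -2.014 -0.334 2.558
vertex -2.21 0.055 1.509
vertex -2.013 0.784 2.357
endloop
endfacet
facet normal 0.476 0.685 0.551
outer loop
vertex -2.509 0.376 3.293
vertex -2.013 0.784 2.357
vertex -3.011 1.203 2.699
endloop
endfacet
facet normal -0.152 -0.188 0.970
outer loop
vertex -3.014 -0.605 3.024
vertex -2.509 0.376 3.293
vertex -3.63 0.345 3.111
endloop
endfacet
facet normal -0.353 -0.929 0.108
outer loop
vertex -2.829 -0.803 1.921
vertex -3.014 -0.605 3.024
vertex -3.827 -0.384 2.263
endloop
endfacet
facet normal 0.151 -0.514 -0.844
outer loop
vertex -2.21 0.055 1.509
vertex -2.829 -0.803 1.921
vertex -3.331 0.024 1.327
endloop
endfacet
facet normal 0.665 0.483 -0.570
outer loop
vertex -2.013 0.784 2.357
vertex -2.21 0.055 1.509
vertex -2.826 1.005 1.596
endloop
endfacet

endsolid


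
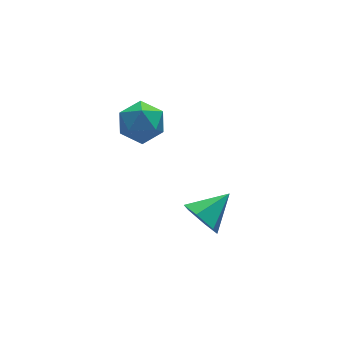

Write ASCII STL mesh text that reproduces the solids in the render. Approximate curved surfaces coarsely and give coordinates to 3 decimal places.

solid 
facet normal -0.848 -0.288 -0.445
outer loop
vertex 1.335 -3.75 -2.98
vertex 0.78 -3.135 -2.319
vertex 1.13 -2.743 -3.24
endloop
endfacet
facet normal 0.820 0.019 -0.572
outer loop
vertex 1.335 -3.75 -2.98
vertex 1.13 -2.743 -3.24
vertex 2.34 -2.605 -1.501
endloop
endfacet
facet normal -0.848 -0.288 -0.445
outer loop
vertex 1.13 -2.743 -3.24
vertex 0.78 -3.135 -2.319
vertex 0.574 -2.128 -2.579
endloop
endfacet
facet normal 0.449 0.810 -0.377
outer loop
vertex 1.13 -2.743 -3.24
vertex 0.574 -2.128 -2.579
vertex 2.34 -2.605 -1.501
endloop
endfacet
facet normal -0.848 -0.288 -0.444
outer loop
vertex 0.574 -2.128 -2.579
vertex 0.78 -3.135 -2.319
vertex 0.225 -2.519 -1.658
endloop
endfacet
facet normal 0.008 0.919 0.393
outer loop
vertex 0.574 -2.128 -2.579
vertex 0.225 -2.519 -1.658
vertex 2.34 -2.605 -1.501
endloop
endfacet
facet normal -0.848 -0.287 -0.444
outer loop
vertex 0.225 -2.519 -1.658
vertex 0.78 -3.135 -2.319
vertex 0.43 -3.526 -1.398
endloop
endfacet
facet normal -0.062 0.238 0.969
outer loop
vertex 0.225 -2.519 -1.658
vertex 0.43 -3.526 -1.398
vertex 2.34 -2.605 -1.501
endloop
endfacet
facet normal -0.848 -0.287 -0.444
outer loop
vertex 0.43 -3.526 -1.398
vertex 0.78 -3.135 -2.319
vertex 0.985 -4.142 -2.059
endloop
endfacet
facet normal 0.308 -0.553 0.774
outer loop
vertex 0.43 -3.526 -1.398
vertex 0.985 -4.142 -2.059
vertex 2.34 -2.605 -1.501
endloop
endfacet
facet normal -0.848 -0.288 -0.445
outer loop
vertex 0.985 -4.142 -2.059
vertex 0.78 -3.135 -2.319
vertex 1.335 -3.75 -2.98
endloop
endfacet
facet normal 0.750 -0.662 0.003
outer loop
vertex 0.985 -4.142 -2.059
vertex 1.335 -3.75 -2.98
vertex 2.34 -2.605 -1.501
endloop
endfacet
facet normal -0.244 0.404 0.882
outer loop
vertex -0.942 2.769 0.492
vertex -0.12 2.059 1.045
vertex 0.205 3.159 0.631
endloop
endfacet
facet normal -0.339 0.872 0.352
outer loop
vertex -0.942 2.769 0.492
vertex 0.205 3.159 0.631
vertex -0.381 3.355 -0.42
endloop
endfacet
facet normal -0.800 0.589 -0.114
outer loop
vertex -0.942 2.769 0.492
vertex -0.381 3.355 -0.42
vertex -1.069 2.375 -0.656
endloop
endfacet
facet normal -0.990 -0.055 0.128
outer loop
vertex -0.942 2.769 0.492
vertex -1.069 2.375 -0.656
vertex -0.907 1.574 0.25
endloop
endfacet
facet normal -0.647 -0.170 0.744
outer loop
vertex -0.942 2.769 0.492
vertex -0.907 1.574 0.25
vertex -0.12 2.059 1.045
endloop
endfacet
facet normal 0.286 0.958 0.019
outer loop
vertex -0.381 3.355 -0.42
vertex 0.205 3.159 0.631
vertex 0.787 3.006 -0.43
endloop
endfacet
facet normal 0.439 0.200 0.876
outer loop
vertex 0.205 3.159 0.631
vertex -0.12 2.059 1.045
vertex 0.949 2.205 0.476
endloop
endfacet
facet normal -0.212 -0.727 0.653
outer loop
vertex -0.12 2.059 1.045
vertex -0.907 1.574 0.25
vertex 0.261 1.225 0.24
endloop
endfacet
facet normal -0.767 -0.543 -0.343
outer loop
vertex -0.907 1.574 0.25
vertex -1.069 2.375 -0.656
vertex -0.325 1.421 -0.811
endloop
endfacet
facet normal -0.459 0.499 -0.735
outer loop
vertex -1.069 2.375 -0.656
vertex -0.381 3.355 -0.42
vertex -0.0 2.521 -1.225
endloop
endfacet
facet normal 0.990 0.055 -0.128
outer loop
vertex 0.822 1.811 -0.672
vertex 0.787 3.006 -0.43
vertex 0.949 2.205 0.476
endloop
endfacet
facet normal 0.800 -0.589 0.114
outer loop
vertex 0.822 1.811 -0.672
vertex 0.949 2.205 0.476
vertex 0.261 1.225 0.24
endloop
endfacet
facet normal 0.339 -0.872 -0.352
outer loop
vertex 0.822 1.811 -0.672
vertex 0.261 1.225 0.24
vertex -0.325 1.421 -0.811
endloop
endfacet
facet normal 0.244 -0.404 -0.882
outer loop
vertex 0.822 1.811 -0.672
vertex -0.325 1.421 -0.811
vertex -0.0 2.521 -1.225
endloop
endfacet
facet normal 0.647 0.170 -0.744
outer loop
vertex 0.822 1.811 -0.672
vertex -0.0 2.521 -1.225
vertex 0.787 3.006 -0.43
endloop
endfacet
facet normal 0.767 0.543 0.343
outer loop
vertex 0.949 2.205 0.476
vertex 0.787 3.006 -0.43
vertex 0.205 3.159 0.631
endloop
endfacet
facet normal 0.459 -0.499 0.735
outer loop
vertex 0.261 1.225 0.24
vertex 0.949 2.205 0.476
vertex -0.12 2.059 1.045
endloop
endfacet
facet normal -0.286 -0.958 -0.019
outer loop
vertex -0.325 1.421 -0.811
vertex 0.261 1.225 0.24
vertex -0.907 1.574 0.25
endloop
endfacet
facet normal -0.439 -0.200 -0.876
outer loop
vertex -0.0 2.521 -1.225
vertex -0.325 1.421 -0.811
vertex -1.069 2.375 -0.656
endloop
endfacet
facet normal 0.212 0.727 -0.653
outer loop
vertex 0.787 3.006 -0.43
vertex -0.0 2.521 -1.225
vertex -0.381 3.355 -0.42
endloop
endfacet

endsolid


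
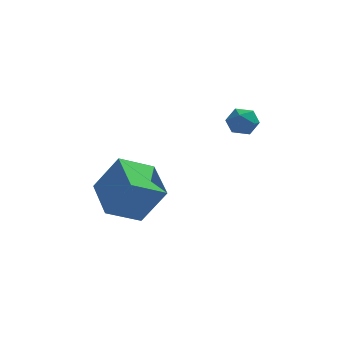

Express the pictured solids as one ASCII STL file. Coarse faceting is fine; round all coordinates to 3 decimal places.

solid 
facet normal -0.049 0.951 -0.306
outer loop
vertex 3.015 -0.161 0.44
vertex 2.408 -0.051 0.879
vertex 3.102 0.074 1.155
endloop
endfacet
facet normal 0.625 0.716 -0.311
outer loop
vertex 3.015 -0.161 0.44
vertex 3.102 0.074 1.155
vertex 3.565 -0.454 0.871
endloop
endfacet
facet normal 0.657 0.145 -0.740
outer loop
vertex 3.015 -0.161 0.44
vertex 3.565 -0.454 0.871
vertex 3.157 -0.904 0.42
endloop
endfacet
facet normal 0.004 0.028 -1.000
outer loop
vertex 3.015 -0.161 0.44
vertex 3.157 -0.904 0.42
vertex 2.442 -0.656 0.424
endloop
endfacet
facet normal -0.434 0.526 -0.732
outer loop
vertex 3.015 -0.161 0.44
vertex 2.442 -0.656 0.424
vertex 2.408 -0.051 0.879
endloop
endfacet
facet normal 0.790 0.505 0.349
outer loop
vertex 3.565 -0.454 0.871
vertex 3.102 0.074 1.155
vertex 3.298 -0.524 1.576
endloop
endfacet
facet normal -0.302 0.883 0.359
outer loop
vertex 3.102 0.074 1.155
vertex 2.408 -0.051 0.879
vertex 2.583 -0.276 1.58
endloop
endfacet
facet normal -0.923 0.196 -0.330
outer loop
vertex 2.408 -0.051 0.879
vertex 2.442 -0.656 0.424
vertex 2.175 -0.726 1.129
endloop
endfacet
facet normal -0.215 -0.608 -0.764
outer loop
vertex 2.442 -0.656 0.424
vertex 3.157 -0.904 0.42
vertex 2.638 -1.254 0.845
endloop
endfacet
facet normal 0.841 -0.418 -0.344
outer loop
vertex 3.157 -0.904 0.42
vertex 3.565 -0.454 0.871
vertex 3.332 -1.129 1.121
endloop
endfacet
facet normal -0.004 -0.028 1.000
outer loop
vertex 2.725 -1.019 1.56
vertex 3.298 -0.524 1.576
vertex 2.583 -0.276 1.58
endloop
endfacet
facet normal -0.657 -0.145 0.740
outer loop
vertex 2.725 -1.019 1.56
vertex 2.583 -0.276 1.58
vertex 2.175 -0.726 1.129
endloop
endfacet
facet normal -0.625 -0.716 0.311
outer loop
vertex 2.725 -1.019 1.56
vertex 2.175 -0.726 1.129
vertex 2.638 -1.254 0.845
endloop
endfacet
facet normal 0.049 -0.951 0.306
outer loop
vertex 2.725 -1.019 1.56
vertex 2.638 -1.254 0.845
vertex 3.332 -1.129 1.121
endloop
endfacet
facet normal 0.434 -0.526 0.732
outer loop
vertex 2.725 -1.019 1.56
vertex 3.332 -1.129 1.121
vertex 3.298 -0.524 1.576
endloop
endfacet
facet normal 0.215 0.608 0.764
outer loop
vertex 2.583 -0.276 1.58
vertex 3.298 -0.524 1.576
vertex 3.102 0.074 1.155
endloop
endfacet
facet normal -0.841 0.418 0.344
outer loop
vertex 2.175 -0.726 1.129
vertex 2.583 -0.276 1.58
vertex 2.408 -0.051 0.879
endloop
endfacet
facet normal -0.790 -0.505 -0.349
outer loop
vertex 2.638 -1.254 0.845
vertex 2.175 -0.726 1.129
vertex 2.442 -0.656 0.424
endloop
endfacet
facet normal 0.302 -0.883 -0.359
outer loop
vertex 3.332 -1.129 1.121
vertex 2.638 -1.254 0.845
vertex 3.157 -0.904 0.42
endloop
endfacet
facet normal 0.923 -0.196 0.330
outer loop
vertex 3.298 -0.524 1.576
vertex 3.332 -1.129 1.121
vertex 3.565 -0.454 0.871
endloop
endfacet
facet normal -0.523 0.098 -0.847
outer loop
vertex -3.17 -0.689 -2.672
vertex -1.746 -0.038 -3.476
vertex -2.625 -2.564 -3.226
endloop
endfacet
facet normal -0.809 -0.370 0.457
outer loop
vertex -1.574 -2.762 -1.524
vertex -3.17 -0.689 -2.672
vertex -2.625 -2.564 -3.226
endloop
endfacet
facet normal -0.523 0.098 -0.847
outer loop
vertex -2.625 -2.564 -3.226
vertex -1.746 -0.038 -3.476
vertex -1.201 -1.913 -4.03
endloop
endfacet
facet normal 0.268 -0.924 -0.273
outer loop
vertex -1.201 -1.913 -4.03
vertex -1.574 -2.762 -1.524
vertex -2.625 -2.564 -3.226
endloop
endfacet
facet normal -0.268 0.924 0.273
outer loop
vertex -3.17 -0.689 -2.672
vertex -0.695 -0.236 -1.774
vertex -1.746 -0.038 -3.476
endloop
endfacet
facet normal -0.809 -0.370 0.457
outer loop
vertex -2.119 -0.887 -0.97
vertex -3.17 -0.689 -2.672
vertex -1.574 -2.762 -1.524
endloop
endfacet
facet normal -0.268 0.924 0.273
outer loop
vertex -2.119 -0.887 -0.97
vertex -0.695 -0.236 -1.774
vertex -3.17 -0.689 -2.672
endloop
endfacet
facet normal 0.809 0.370 -0.457
outer loop
vertex -1.746 -0.038 -3.476
vertex -0.695 -0.236 -1.774
vertex -1.201 -1.913 -4.03
endloop
endfacet
facet normal 0.268 -0.924 -0.273
outer loop
vertex -0.15 -2.111 -2.328
vertex -1.574 -2.762 -1.524
vertex -1.201 -1.913 -4.03
endloop
endfacet
facet normal 0.809 0.370 -0.457
outer loop
vertex -1.201 -1.913 -4.03
vertex -0.695 -0.236 -1.774
vertex -0.15 -2.111 -2.328
endloop
endfacet
facet normal 0.523 -0.098 0.847
outer loop
vertex -0.15 -2.111 -2.328
vertex -2.119 -0.887 -0.97
vertex -1.574 -2.762 -1.524
endloop
endfacet
facet normal 0.523 -0.098 0.847
outer loop
vertex -0.695 -0.236 -1.774
vertex -2.119 -0.887 -0.97
vertex -0.15 -2.111 -2.328
endloop
endfacet

endsolid


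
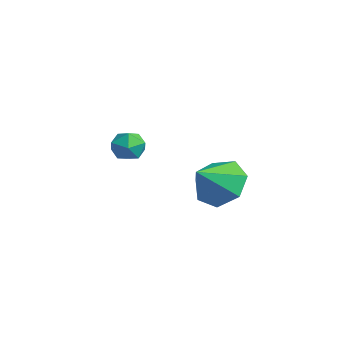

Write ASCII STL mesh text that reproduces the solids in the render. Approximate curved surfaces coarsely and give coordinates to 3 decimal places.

solid 
facet normal -0.273 0.737 -0.618
outer loop
vertex 0.706 -1.72 -4.084
vertex 0.177 -1.361 -3.422
vertex 1.061 -1.188 -3.606
endloop
endfacet
facet normal 0.864 -0.496 -0.089
outer loop
vertex 0.706 -1.72 -4.084
vertex 1.061 -1.188 -3.606
vertex 0.523 -2.299 -2.638
endloop
endfacet
facet normal -0.273 0.738 -0.617
outer loop
vertex 1.061 -1.188 -3.606
vertex 0.177 -1.361 -3.422
vertex 0.751 -0.787 -2.989
endloop
endfacet
facet normal 0.886 -0.026 0.462
outer loop
vertex 1.061 -1.188 -3.606
vertex 0.751 -0.787 -2.989
vertex 0.523 -2.299 -2.638
endloop
endfacet
facet normal -0.273 0.738 -0.617
outer loop
vertex 0.751 -0.787 -2.989
vertex 0.177 -1.361 -3.422
vertex 0.008 -0.819 -2.699
endloop
endfacet
facet normal 0.353 0.161 0.922
outer loop
vertex 0.751 -0.787 -2.989
vertex 0.008 -0.819 -2.699
vertex 0.523 -2.299 -2.638
endloop
endfacet
facet normal -0.273 0.738 -0.617
outer loop
vertex 0.008 -0.819 -2.699
vertex 0.177 -1.361 -3.422
vertex -0.608 -1.259 -2.953
endloop
endfacet
facet normal -0.333 -0.077 0.940
outer loop
vertex 0.008 -0.819 -2.699
vertex -0.608 -1.259 -2.953
vertex 0.523 -2.299 -2.638
endloop
endfacet
facet normal -0.273 0.738 -0.617
outer loop
vertex -0.608 -1.259 -2.953
vertex 0.177 -1.361 -3.422
vertex -0.633 -1.776 -3.56
endloop
endfacet
facet normal -0.656 -0.561 0.505
outer loop
vertex -0.608 -1.259 -2.953
vertex -0.633 -1.776 -3.56
vertex 0.523 -2.299 -2.638
endloop
endfacet
facet normal -0.273 0.738 -0.617
outer loop
vertex -0.633 -1.776 -3.56
vertex 0.177 -1.361 -3.422
vertex -0.048 -1.981 -4.064
endloop
endfacet
facet normal -0.373 -0.926 -0.057
outer loop
vertex -0.633 -1.776 -3.56
vertex -0.048 -1.981 -4.064
vertex 0.523 -2.299 -2.638
endloop
endfacet
facet normal -0.272 0.738 -0.618
outer loop
vertex -0.048 -1.981 -4.064
vertex 0.177 -1.361 -3.422
vertex 0.706 -1.72 -4.084
endloop
endfacet
facet normal 0.302 -0.898 -0.321
outer loop
vertex -0.048 -1.981 -4.064
vertex 0.706 -1.72 -4.084
vertex 0.523 -2.299 -2.638
endloop
endfacet
facet normal -0.854 0.359 0.377
outer loop
vertex -3.846 -2.562 -3.227
vertex -3.772 -2.923 -2.716
vertex -3.532 -2.34 -2.727
endloop
endfacet
facet normal -0.535 0.844 -0.039
outer loop
vertex -3.846 -2.562 -3.227
vertex -3.532 -2.34 -2.727
vertex -3.316 -2.23 -3.31
endloop
endfacet
facet normal -0.459 0.561 -0.689
outer loop
vertex -3.846 -2.562 -3.227
vertex -3.316 -2.23 -3.31
vertex -3.423 -2.745 -3.658
endloop
endfacet
facet normal -0.731 -0.097 -0.676
outer loop
vertex -3.846 -2.562 -3.227
vertex -3.423 -2.745 -3.658
vertex -3.706 -3.173 -3.291
endloop
endfacet
facet normal -0.975 -0.222 -0.015
outer loop
vertex -3.846 -2.562 -3.227
vertex -3.706 -3.173 -3.291
vertex -3.772 -2.923 -2.716
endloop
endfacet
facet normal 0.118 0.967 0.226
outer loop
vertex -3.316 -2.23 -3.31
vertex -3.532 -2.34 -2.727
vertex -2.914 -2.387 -2.849
endloop
endfacet
facet normal -0.400 0.182 0.898
outer loop
vertex -3.532 -2.34 -2.727
vertex -3.772 -2.923 -2.716
vertex -3.197 -2.815 -2.482
endloop
endfacet
facet normal -0.596 -0.759 0.262
outer loop
vertex -3.772 -2.923 -2.716
vertex -3.706 -3.173 -3.291
vertex -3.304 -3.33 -2.83
endloop
endfacet
facet normal -0.201 -0.557 -0.805
outer loop
vertex -3.706 -3.173 -3.291
vertex -3.423 -2.745 -3.658
vertex -3.088 -3.22 -3.413
endloop
endfacet
facet normal 0.241 0.509 -0.827
outer loop
vertex -3.423 -2.745 -3.658
vertex -3.316 -2.23 -3.31
vertex -2.848 -2.637 -3.424
endloop
endfacet
facet normal 0.731 0.097 0.676
outer loop
vertex -2.774 -2.998 -2.913
vertex -2.914 -2.387 -2.849
vertex -3.197 -2.815 -2.482
endloop
endfacet
facet normal 0.459 -0.561 0.689
outer loop
vertex -2.774 -2.998 -2.913
vertex -3.197 -2.815 -2.482
vertex -3.304 -3.33 -2.83
endloop
endfacet
facet normal 0.535 -0.844 0.039
outer loop
vertex -2.774 -2.998 -2.913
vertex -3.304 -3.33 -2.83
vertex -3.088 -3.22 -3.413
endloop
endfacet
facet normal 0.854 -0.359 -0.377
outer loop
vertex -2.774 -2.998 -2.913
vertex -3.088 -3.22 -3.413
vertex -2.848 -2.637 -3.424
endloop
endfacet
facet normal 0.975 0.222 0.015
outer loop
vertex -2.774 -2.998 -2.913
vertex -2.848 -2.637 -3.424
vertex -2.914 -2.387 -2.849
endloop
endfacet
facet normal 0.201 0.557 0.805
outer loop
vertex -3.197 -2.815 -2.482
vertex -2.914 -2.387 -2.849
vertex -3.532 -2.34 -2.727
endloop
endfacet
facet normal -0.241 -0.509 0.827
outer loop
vertex -3.304 -3.33 -2.83
vertex -3.197 -2.815 -2.482
vertex -3.772 -2.923 -2.716
endloop
endfacet
facet normal -0.118 -0.967 -0.226
outer loop
vertex -3.088 -3.22 -3.413
vertex -3.304 -3.33 -2.83
vertex -3.706 -3.173 -3.291
endloop
endfacet
facet normal 0.400 -0.182 -0.898
outer loop
vertex -2.848 -2.637 -3.424
vertex -3.088 -3.22 -3.413
vertex -3.423 -2.745 -3.658
endloop
endfacet
facet normal 0.596 0.759 -0.262
outer loop
vertex -2.914 -2.387 -2.849
vertex -2.848 -2.637 -3.424
vertex -3.316 -2.23 -3.31
endloop
endfacet

endsolid


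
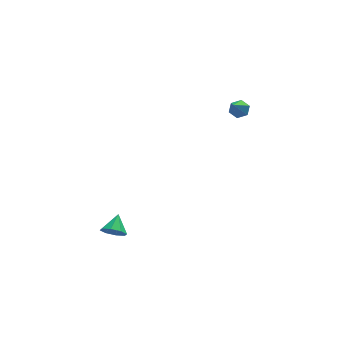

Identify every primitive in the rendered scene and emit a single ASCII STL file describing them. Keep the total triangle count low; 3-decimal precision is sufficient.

solid 
facet normal -0.400 -0.740 -0.541
outer loop
vertex -2.813 -3.292 -2.532
vertex -3.09 -2.848 -2.934
vertex -2.514 -3.17 -2.92
endloop
endfacet
facet normal 0.806 -0.172 0.567
outer loop
vertex -2.813 -3.292 -2.532
vertex -2.514 -3.17 -2.92
vertex -2.67 -2.072 -2.366
endloop
endfacet
facet normal -0.400 -0.740 -0.541
outer loop
vertex -2.514 -3.17 -2.92
vertex -3.09 -2.848 -2.934
vertex -2.552 -2.859 -3.317
endloop
endfacet
facet normal 0.991 0.135 0.011
outer loop
vertex -2.514 -3.17 -2.92
vertex -2.552 -2.859 -3.317
vertex -2.67 -2.072 -2.366
endloop
endfacet
facet normal -0.400 -0.739 -0.541
outer loop
vertex -2.552 -2.859 -3.317
vertex -3.09 -2.848 -2.934
vertex -2.905 -2.542 -3.489
endloop
endfacet
facet normal 0.713 0.581 -0.392
outer loop
vertex -2.552 -2.859 -3.317
vertex -2.905 -2.542 -3.489
vertex -2.67 -2.072 -2.366
endloop
endfacet
facet normal -0.400 -0.740 -0.541
outer loop
vertex -2.905 -2.542 -3.489
vertex -3.09 -2.848 -2.934
vertex -3.367 -2.404 -3.336
endloop
endfacet
facet normal 0.135 0.904 -0.406
outer loop
vertex -2.905 -2.542 -3.489
vertex -3.367 -2.404 -3.336
vertex -2.67 -2.072 -2.366
endloop
endfacet
facet normal -0.399 -0.740 -0.542
outer loop
vertex -3.367 -2.404 -3.336
vertex -3.09 -2.848 -2.934
vertex -3.666 -2.527 -2.948
endloop
endfacet
facet normal -0.405 0.914 -0.022
outer loop
vertex -3.367 -2.404 -3.336
vertex -3.666 -2.527 -2.948
vertex -2.67 -2.072 -2.366
endloop
endfacet
facet normal -0.399 -0.739 -0.542
outer loop
vertex -3.666 -2.527 -2.948
vertex -3.09 -2.848 -2.934
vertex -3.628 -2.838 -2.552
endloop
endfacet
facet normal -0.589 0.607 0.533
outer loop
vertex -3.666 -2.527 -2.948
vertex -3.628 -2.838 -2.552
vertex -2.67 -2.072 -2.366
endloop
endfacet
facet normal -0.399 -0.740 -0.542
outer loop
vertex -3.628 -2.838 -2.552
vertex -3.09 -2.848 -2.934
vertex -3.274 -3.155 -2.38
endloop
endfacet
facet normal -0.311 0.161 0.937
outer loop
vertex -3.628 -2.838 -2.552
vertex -3.274 -3.155 -2.38
vertex -2.67 -2.072 -2.366
endloop
endfacet
facet normal -0.399 -0.740 -0.542
outer loop
vertex -3.274 -3.155 -2.38
vertex -3.09 -2.848 -2.934
vertex -2.813 -3.292 -2.532
endloop
endfacet
facet normal 0.266 -0.160 0.951
outer loop
vertex -3.274 -3.155 -2.38
vertex -2.813 -3.292 -2.532
vertex -2.67 -2.072 -2.366
endloop
endfacet
facet normal 0.372 0.585 -0.720
outer loop
vertex 4.002 -0.407 2.258
vertex 3.707 -0.004 2.433
vertex 4.195 -0.078 2.625
endloop
endfacet
facet normal 0.707 -0.670 0.229
outer loop
vertex 4.002 -0.407 2.258
vertex 4.195 -0.078 2.625
vertex 3.153 -0.876 3.507
endloop
endfacet
facet normal 0.372 0.585 -0.720
outer loop
vertex 4.195 -0.078 2.625
vertex 3.707 -0.004 2.433
vertex 3.9 0.326 2.801
endloop
endfacet
facet normal 0.601 0.093 0.794
outer loop
vertex 4.195 -0.078 2.625
vertex 3.9 0.326 2.801
vertex 3.153 -0.876 3.507
endloop
endfacet
facet normal 0.372 0.585 -0.720
outer loop
vertex 3.9 0.326 2.801
vertex 3.707 -0.004 2.433
vertex 3.412 0.4 2.609
endloop
endfacet
facet normal -0.216 0.591 0.777
outer loop
vertex 3.9 0.326 2.801
vertex 3.412 0.4 2.609
vertex 3.153 -0.876 3.507
endloop
endfacet
facet normal 0.370 0.585 -0.722
outer loop
vertex 3.412 0.4 2.609
vertex 3.707 -0.004 2.433
vertex 3.218 0.07 2.242
endloop
endfacet
facet normal -0.925 0.326 0.196
outer loop
vertex 3.412 0.4 2.609
vertex 3.218 0.07 2.242
vertex 3.153 -0.876 3.507
endloop
endfacet
facet normal 0.370 0.586 -0.720
outer loop
vertex 3.218 0.07 2.242
vertex 3.707 -0.004 2.433
vertex 3.514 -0.333 2.066
endloop
endfacet
facet normal -0.818 -0.439 -0.371
outer loop
vertex 3.218 0.07 2.242
vertex 3.514 -0.333 2.066
vertex 3.153 -0.876 3.507
endloop
endfacet
facet normal 0.372 0.585 -0.720
outer loop
vertex 3.514 -0.333 2.066
vertex 3.707 -0.004 2.433
vertex 4.002 -0.407 2.258
endloop
endfacet
facet normal -0.003 -0.936 -0.353
outer loop
vertex 3.514 -0.333 2.066
vertex 4.002 -0.407 2.258
vertex 3.153 -0.876 3.507
endloop
endfacet

endsolid


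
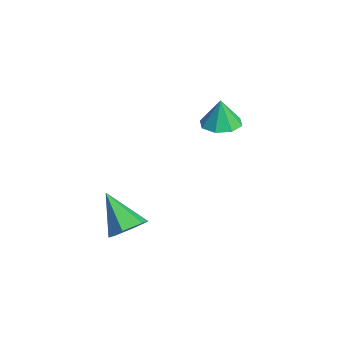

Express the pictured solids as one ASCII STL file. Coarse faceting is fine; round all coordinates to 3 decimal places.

solid 
facet normal 0.644 0.312 -0.698
outer loop
vertex 2.614 -1.881 -0.153
vertex 2.171 -2.334 -0.764
vertex 1.954 -1.499 -0.591
endloop
endfacet
facet normal -0.096 0.674 0.732
outer loop
vertex 2.614 -1.881 -0.153
vertex 1.954 -1.499 -0.591
vertex 0.909 -2.946 0.604
endloop
endfacet
facet normal 0.644 0.312 -0.698
outer loop
vertex 1.954 -1.499 -0.591
vertex 2.171 -2.334 -0.764
vertex 1.511 -1.951 -1.202
endloop
endfacet
facet normal -0.770 0.631 0.091
outer loop
vertex 1.954 -1.499 -0.591
vertex 1.511 -1.951 -1.202
vertex 0.909 -2.946 0.604
endloop
endfacet
facet normal 0.645 0.313 -0.698
outer loop
vertex 1.511 -1.951 -1.202
vertex 2.171 -2.334 -0.764
vertex 1.729 -2.786 -1.375
endloop
endfacet
facet normal -0.908 -0.156 -0.389
outer loop
vertex 1.511 -1.951 -1.202
vertex 1.729 -2.786 -1.375
vertex 0.909 -2.946 0.604
endloop
endfacet
facet normal 0.644 0.313 -0.698
outer loop
vertex 1.729 -2.786 -1.375
vertex 2.171 -2.334 -0.764
vertex 2.389 -3.168 -0.937
endloop
endfacet
facet normal -0.371 -0.901 -0.227
outer loop
vertex 1.729 -2.786 -1.375
vertex 2.389 -3.168 -0.937
vertex 0.909 -2.946 0.604
endloop
endfacet
facet normal 0.644 0.313 -0.698
outer loop
vertex 2.389 -3.168 -0.937
vertex 2.171 -2.334 -0.764
vertex 2.832 -2.716 -0.326
endloop
endfacet
facet normal 0.303 -0.858 0.415
outer loop
vertex 2.389 -3.168 -0.937
vertex 2.832 -2.716 -0.326
vertex 0.909 -2.946 0.604
endloop
endfacet
facet normal 0.644 0.313 -0.699
outer loop
vertex 2.832 -2.716 -0.326
vertex 2.171 -2.334 -0.764
vertex 2.614 -1.881 -0.153
endloop
endfacet
facet normal 0.441 -0.070 0.895
outer loop
vertex 2.832 -2.716 -0.326
vertex 2.614 -1.881 -0.153
vertex 0.909 -2.946 0.604
endloop
endfacet
facet normal -0.013 0.029 -0.999
outer loop
vertex -2.098 3.412 1.606
vertex -2.559 2.639 1.59
vertex -2.779 3.512 1.618
endloop
endfacet
facet normal 0.132 0.833 0.538
outer loop
vertex -2.098 3.412 1.606
vertex -2.779 3.512 1.618
vertex -2.541 2.601 2.97
endloop
endfacet
facet normal -0.014 0.029 -0.999
outer loop
vertex -2.779 3.512 1.618
vertex -2.559 2.639 1.59
vertex -3.332 3.101 1.614
endloop
endfacet
facet normal -0.504 0.673 0.542
outer loop
vertex -2.779 3.512 1.618
vertex -3.332 3.101 1.614
vertex -2.541 2.601 2.97
endloop
endfacet
facet normal -0.014 0.028 -0.999
outer loop
vertex -3.332 3.101 1.614
vertex -2.559 2.639 1.59
vertex -3.432 2.419 1.596
endloop
endfacet
facet normal -0.841 0.109 0.531
outer loop
vertex -3.332 3.101 1.614
vertex -3.432 2.419 1.596
vertex -2.541 2.601 2.97
endloop
endfacet
facet normal -0.014 0.028 -1.000
outer loop
vertex -3.432 2.419 1.596
vertex -2.559 2.639 1.59
vertex -3.021 1.867 1.575
endloop
endfacet
facet normal -0.680 -0.526 0.511
outer loop
vertex -3.432 2.419 1.596
vertex -3.021 1.867 1.575
vertex -2.541 2.601 2.97
endloop
endfacet
facet normal -0.014 0.028 -1.000
outer loop
vertex -3.021 1.867 1.575
vertex -2.559 2.639 1.59
vertex -2.34 1.767 1.563
endloop
endfacet
facet normal -0.118 -0.862 0.494
outer loop
vertex -3.021 1.867 1.575
vertex -2.34 1.767 1.563
vertex -2.541 2.601 2.97
endloop
endfacet
facet normal -0.013 0.028 -1.000
outer loop
vertex -2.34 1.767 1.563
vertex -2.559 2.639 1.59
vertex -1.787 2.178 1.567
endloop
endfacet
facet normal 0.518 -0.701 0.490
outer loop
vertex -2.34 1.767 1.563
vertex -1.787 2.178 1.567
vertex -2.541 2.601 2.97
endloop
endfacet
facet normal -0.013 0.028 -1.000
outer loop
vertex -1.787 2.178 1.567
vertex -2.559 2.639 1.59
vertex -1.687 2.859 1.585
endloop
endfacet
facet normal 0.854 -0.139 0.501
outer loop
vertex -1.787 2.178 1.567
vertex -1.687 2.859 1.585
vertex -2.541 2.601 2.97
endloop
endfacet
facet normal -0.013 0.028 -1.000
outer loop
vertex -1.687 2.859 1.585
vertex -2.559 2.639 1.59
vertex -2.098 3.412 1.606
endloop
endfacet
facet normal 0.695 0.496 0.521
outer loop
vertex -1.687 2.859 1.585
vertex -2.098 3.412 1.606
vertex -2.541 2.601 2.97
endloop
endfacet

endsolid


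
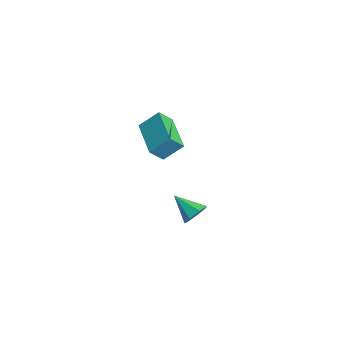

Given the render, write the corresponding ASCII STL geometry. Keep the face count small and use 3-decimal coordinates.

solid 
facet normal -0.974 0.032 0.224
outer loop
vertex -3.298 -3.39 -2.166
vertex -3.084 -2.543 -1.357
vertex -3.423 -2.75 -2.801
endloop
endfacet
facet normal -0.180 -0.710 -0.680
outer loop
vertex -1.416 -2.817 -3.263
vertex -3.298 -3.39 -2.166
vertex -3.423 -2.75 -2.801
endloop
endfacet
facet normal -0.974 0.032 0.224
outer loop
vertex -3.423 -2.75 -2.801
vertex -3.084 -2.543 -1.357
vertex -3.209 -1.904 -1.992
endloop
endfacet
facet normal -0.137 0.703 -0.698
outer loop
vertex -3.209 -1.904 -1.992
vertex -1.416 -2.817 -3.263
vertex -3.423 -2.75 -2.801
endloop
endfacet
facet normal 0.137 -0.702 0.699
outer loop
vertex -3.298 -3.39 -2.166
vertex -1.077 -2.61 -1.819
vertex -3.084 -2.543 -1.357
endloop
endfacet
facet normal -0.180 -0.711 -0.680
outer loop
vertex -1.291 -3.456 -2.628
vertex -3.298 -3.39 -2.166
vertex -1.416 -2.817 -3.263
endloop
endfacet
facet normal 0.138 -0.703 0.698
outer loop
vertex -1.291 -3.456 -2.628
vertex -1.077 -2.61 -1.819
vertex -3.298 -3.39 -2.166
endloop
endfacet
facet normal 0.180 0.711 0.680
outer loop
vertex -3.084 -2.543 -1.357
vertex -1.077 -2.61 -1.819
vertex -3.209 -1.904 -1.992
endloop
endfacet
facet normal -0.138 0.702 -0.699
outer loop
vertex -1.202 -1.97 -2.454
vertex -1.416 -2.817 -3.263
vertex -3.209 -1.904 -1.992
endloop
endfacet
facet normal 0.180 0.710 0.680
outer loop
vertex -3.209 -1.904 -1.992
vertex -1.077 -2.61 -1.819
vertex -1.202 -1.97 -2.454
endloop
endfacet
facet normal 0.974 -0.032 -0.224
outer loop
vertex -1.202 -1.97 -2.454
vertex -1.291 -3.456 -2.628
vertex -1.416 -2.817 -3.263
endloop
endfacet
facet normal 0.974 -0.032 -0.224
outer loop
vertex -1.077 -2.61 -1.819
vertex -1.291 -3.456 -2.628
vertex -1.202 -1.97 -2.454
endloop
endfacet
facet normal 0.643 0.523 -0.560
outer loop
vertex 3.538 -3.114 -3.632
vertex 3.078 -2.711 -3.784
vertex 3.479 -2.684 -3.298
endloop
endfacet
facet normal 0.437 -0.514 0.738
outer loop
vertex 3.538 -3.114 -3.632
vertex 3.479 -2.684 -3.298
vertex 2.242 -3.389 -3.056
endloop
endfacet
facet normal 0.643 0.523 -0.560
outer loop
vertex 3.479 -2.684 -3.298
vertex 3.078 -2.711 -3.784
vertex 3.118 -2.275 -3.331
endloop
endfacet
facet normal 0.098 0.165 0.981
outer loop
vertex 3.479 -2.684 -3.298
vertex 3.118 -2.275 -3.331
vertex 2.242 -3.389 -3.056
endloop
endfacet
facet normal 0.644 0.522 -0.559
outer loop
vertex 3.118 -2.275 -3.331
vertex 3.078 -2.711 -3.784
vertex 2.728 -2.193 -3.704
endloop
endfacet
facet normal -0.508 0.561 0.654
outer loop
vertex 3.118 -2.275 -3.331
vertex 2.728 -2.193 -3.704
vertex 2.242 -3.389 -3.056
endloop
endfacet
facet normal 0.644 0.522 -0.559
outer loop
vertex 2.728 -2.193 -3.704
vertex 3.078 -2.711 -3.784
vertex 2.601 -2.501 -4.138
endloop
endfacet
facet normal -0.926 0.378 0.003
outer loop
vertex 2.728 -2.193 -3.704
vertex 2.601 -2.501 -4.138
vertex 2.242 -3.389 -3.056
endloop
endfacet
facet normal 0.645 0.521 -0.559
outer loop
vertex 2.601 -2.501 -4.138
vertex 3.078 -2.711 -3.784
vertex 2.833 -2.967 -4.305
endloop
endfacet
facet normal -0.841 -0.246 -0.481
outer loop
vertex 2.601 -2.501 -4.138
vertex 2.833 -2.967 -4.305
vertex 2.242 -3.389 -3.056
endloop
endfacet
facet normal 0.644 0.522 -0.559
outer loop
vertex 2.833 -2.967 -4.305
vertex 3.078 -2.711 -3.784
vertex 3.251 -3.24 -4.079
endloop
endfacet
facet normal -0.316 -0.843 -0.434
outer loop
vertex 2.833 -2.967 -4.305
vertex 3.251 -3.24 -4.079
vertex 2.242 -3.389 -3.056
endloop
endfacet
facet normal 0.643 0.523 -0.560
outer loop
vertex 3.251 -3.24 -4.079
vertex 3.078 -2.711 -3.784
vertex 3.538 -3.114 -3.632
endloop
endfacet
facet normal 0.252 -0.961 0.109
outer loop
vertex 3.251 -3.24 -4.079
vertex 3.538 -3.114 -3.632
vertex 2.242 -3.389 -3.056
endloop
endfacet

endsolid


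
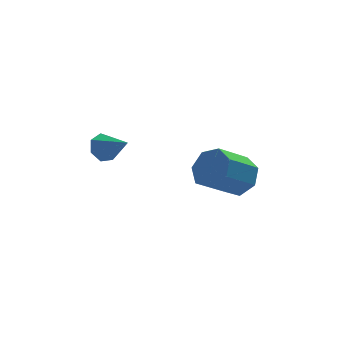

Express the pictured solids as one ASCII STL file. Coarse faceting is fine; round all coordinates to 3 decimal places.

solid 
facet normal -0.426 0.731 -0.533
outer loop
vertex -1.786 -1.752 1.475
vertex -2.318 -2.229 1.246
vertex -2.316 -1.786 1.852
endloop
endfacet
facet normal 0.531 0.340 0.777
outer loop
vertex -1.786 -1.752 1.475
vertex -2.316 -1.786 1.852
vertex -1.642 -3.391 2.094
endloop
endfacet
facet normal -0.426 0.731 -0.533
outer loop
vertex -2.316 -1.786 1.852
vertex -2.318 -2.229 1.246
vertex -2.847 -2.153 1.773
endloop
endfacet
facet normal -0.192 0.067 0.979
outer loop
vertex -2.316 -1.786 1.852
vertex -2.847 -2.153 1.773
vertex -1.642 -3.391 2.094
endloop
endfacet
facet normal -0.425 0.732 -0.532
outer loop
vertex -2.847 -2.153 1.773
vertex -2.318 -2.229 1.246
vertex -2.981 -2.577 1.297
endloop
endfacet
facet normal -0.645 -0.472 0.602
outer loop
vertex -2.847 -2.153 1.773
vertex -2.981 -2.577 1.297
vertex -1.642 -3.391 2.094
endloop
endfacet
facet normal -0.425 0.732 -0.532
outer loop
vertex -2.981 -2.577 1.297
vertex -2.318 -2.229 1.246
vertex -2.615 -2.738 0.783
endloop
endfacet
facet normal -0.486 -0.871 -0.073
outer loop
vertex -2.981 -2.577 1.297
vertex -2.615 -2.738 0.783
vertex -1.642 -3.391 2.094
endloop
endfacet
facet normal -0.425 0.732 -0.532
outer loop
vertex -2.615 -2.738 0.783
vertex -2.318 -2.229 1.246
vertex -2.026 -2.516 0.618
endloop
endfacet
facet normal 0.163 -0.830 -0.534
outer loop
vertex -2.615 -2.738 0.783
vertex -2.026 -2.516 0.618
vertex -1.642 -3.391 2.094
endloop
endfacet
facet normal -0.426 0.732 -0.532
outer loop
vertex -2.026 -2.516 0.618
vertex -2.318 -2.229 1.246
vertex -1.657 -2.077 0.926
endloop
endfacet
facet normal 0.816 -0.379 -0.437
outer loop
vertex -2.026 -2.516 0.618
vertex -1.657 -2.077 0.926
vertex -1.642 -3.391 2.094
endloop
endfacet
facet normal -0.426 0.731 -0.533
outer loop
vertex -1.657 -2.077 0.926
vertex -2.318 -2.229 1.246
vertex -1.786 -1.752 1.475
endloop
endfacet
facet normal 0.979 0.141 0.146
outer loop
vertex -1.657 -2.077 0.926
vertex -1.786 -1.752 1.475
vertex -1.642 -3.391 2.094
endloop
endfacet
facet normal 0.772 0.229 -0.593
outer loop
vertex 4.001 -3.67 -0.463
vertex 3.339 -3.193 -1.14
vertex 3.851 -2.775 -0.312
endloop
endfacet
facet normal 0.614 -0.030 0.789
outer loop
vertex 4.001 -3.67 -0.463
vertex 3.851 -2.775 -0.312
vertex 2.542 -4.103 0.657
endloop
endfacet
facet normal 0.615 -0.031 0.788
outer loop
vertex 2.542 -4.103 0.657
vertex 3.851 -2.775 -0.312
vertex 2.393 -3.209 0.809
endloop
endfacet
facet normal -0.772 -0.229 0.593
outer loop
vertex 2.542 -4.103 0.657
vertex 2.393 -3.209 0.809
vertex 1.881 -3.627 -0.02
endloop
endfacet
facet normal 0.772 0.229 -0.593
outer loop
vertex 3.851 -2.775 -0.312
vertex 3.339 -3.193 -1.14
vertex 3.316 -2.195 -0.784
endloop
endfacet
facet normal 0.256 0.741 0.620
outer loop
vertex 3.851 -2.775 -0.312
vertex 3.316 -2.195 -0.784
vertex 2.393 -3.209 0.809
endloop
endfacet
facet normal 0.255 0.742 0.620
outer loop
vertex 2.393 -3.209 0.809
vertex 3.316 -2.195 -0.784
vertex 1.857 -2.629 0.336
endloop
endfacet
facet normal -0.772 -0.230 0.593
outer loop
vertex 2.393 -3.209 0.809
vertex 1.857 -2.629 0.336
vertex 1.881 -3.627 -0.02
endloop
endfacet
facet normal 0.772 0.229 -0.593
outer loop
vertex 3.316 -2.195 -0.784
vertex 3.339 -3.193 -1.14
vertex 2.798 -2.367 -1.525
endloop
endfacet
facet normal -0.296 0.955 -0.015
outer loop
vertex 3.316 -2.195 -0.784
vertex 2.798 -2.367 -1.525
vertex 1.857 -2.629 0.336
endloop
endfacet
facet normal -0.296 0.955 -0.015
outer loop
vertex 1.857 -2.629 0.336
vertex 2.798 -2.367 -1.525
vertex 1.339 -2.801 -0.404
endloop
endfacet
facet normal -0.771 -0.230 0.593
outer loop
vertex 1.857 -2.629 0.336
vertex 1.339 -2.801 -0.404
vertex 1.881 -3.627 -0.02
endloop
endfacet
facet normal 0.772 0.230 -0.593
outer loop
vertex 2.798 -2.367 -1.525
vertex 3.339 -3.193 -1.14
vertex 2.688 -3.161 -1.976
endloop
endfacet
facet normal -0.624 0.449 -0.639
outer loop
vertex 2.798 -2.367 -1.525
vertex 2.688 -3.161 -1.976
vertex 1.339 -2.801 -0.404
endloop
endfacet
facet normal -0.624 0.449 -0.639
outer loop
vertex 1.339 -2.801 -0.404
vertex 2.688 -3.161 -1.976
vertex 1.229 -3.595 -0.855
endloop
endfacet
facet normal -0.771 -0.230 0.593
outer loop
vertex 1.339 -2.801 -0.404
vertex 1.229 -3.595 -0.855
vertex 1.881 -3.627 -0.02
endloop
endfacet
facet normal 0.772 0.230 -0.592
outer loop
vertex 2.688 -3.161 -1.976
vertex 3.339 -3.193 -1.14
vertex 3.068 -3.979 -1.798
endloop
endfacet
facet normal -0.483 -0.395 -0.782
outer loop
vertex 2.688 -3.161 -1.976
vertex 3.068 -3.979 -1.798
vertex 1.229 -3.595 -0.855
endloop
endfacet
facet normal -0.483 -0.395 -0.782
outer loop
vertex 1.229 -3.595 -0.855
vertex 3.068 -3.979 -1.798
vertex 1.609 -4.413 -0.677
endloop
endfacet
facet normal -0.771 -0.229 0.594
outer loop
vertex 1.229 -3.595 -0.855
vertex 1.609 -4.413 -0.677
vertex 1.881 -3.627 -0.02
endloop
endfacet
facet normal 0.772 0.230 -0.593
outer loop
vertex 3.068 -3.979 -1.798
vertex 3.339 -3.193 -1.14
vertex 3.653 -4.206 -1.124
endloop
endfacet
facet normal 0.022 -0.942 -0.336
outer loop
vertex 3.068 -3.979 -1.798
vertex 3.653 -4.206 -1.124
vertex 1.609 -4.413 -0.677
endloop
endfacet
facet normal 0.022 -0.942 -0.335
outer loop
vertex 1.609 -4.413 -0.677
vertex 3.653 -4.206 -1.124
vertex 2.194 -4.639 -0.004
endloop
endfacet
facet normal -0.771 -0.229 0.594
outer loop
vertex 1.609 -4.413 -0.677
vertex 2.194 -4.639 -0.004
vertex 1.881 -3.627 -0.02
endloop
endfacet
facet normal 0.772 0.230 -0.593
outer loop
vertex 3.653 -4.206 -1.124
vertex 3.339 -3.193 -1.14
vertex 4.001 -3.67 -0.463
endloop
endfacet
facet normal 0.510 -0.779 0.363
outer loop
vertex 3.653 -4.206 -1.124
vertex 4.001 -3.67 -0.463
vertex 2.194 -4.639 -0.004
endloop
endfacet
facet normal 0.510 -0.779 0.363
outer loop
vertex 2.194 -4.639 -0.004
vertex 4.001 -3.67 -0.463
vertex 2.542 -4.103 0.657
endloop
endfacet
facet normal -0.772 -0.229 0.593
outer loop
vertex 2.194 -4.639 -0.004
vertex 2.542 -4.103 0.657
vertex 1.881 -3.627 -0.02
endloop
endfacet

endsolid
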